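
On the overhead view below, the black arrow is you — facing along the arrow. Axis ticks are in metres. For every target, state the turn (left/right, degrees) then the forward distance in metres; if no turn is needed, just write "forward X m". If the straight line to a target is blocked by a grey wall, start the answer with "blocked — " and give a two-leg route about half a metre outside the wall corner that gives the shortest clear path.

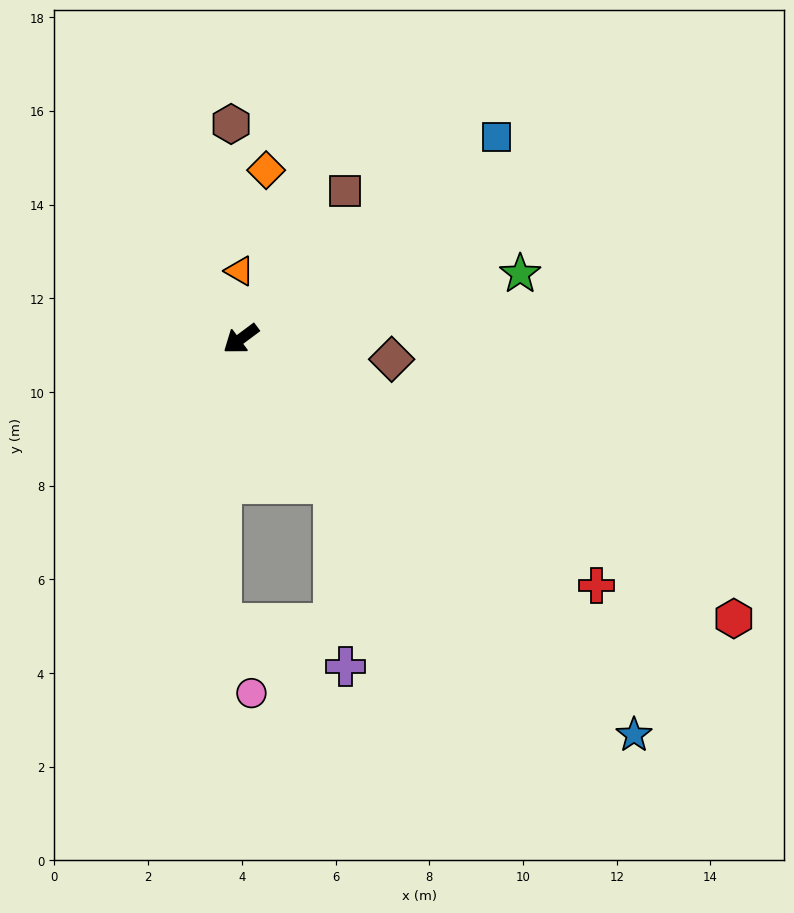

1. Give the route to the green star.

turn left 156°, forward 6.1 m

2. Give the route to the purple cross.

blocked — turn left 86°, forward 3.7 m, then turn right 29°, forward 3.9 m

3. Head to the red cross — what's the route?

turn left 109°, forward 9.2 m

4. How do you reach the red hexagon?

turn left 114°, forward 12.1 m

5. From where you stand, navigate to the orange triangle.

turn right 126°, forward 1.4 m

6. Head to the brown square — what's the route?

turn right 162°, forward 3.9 m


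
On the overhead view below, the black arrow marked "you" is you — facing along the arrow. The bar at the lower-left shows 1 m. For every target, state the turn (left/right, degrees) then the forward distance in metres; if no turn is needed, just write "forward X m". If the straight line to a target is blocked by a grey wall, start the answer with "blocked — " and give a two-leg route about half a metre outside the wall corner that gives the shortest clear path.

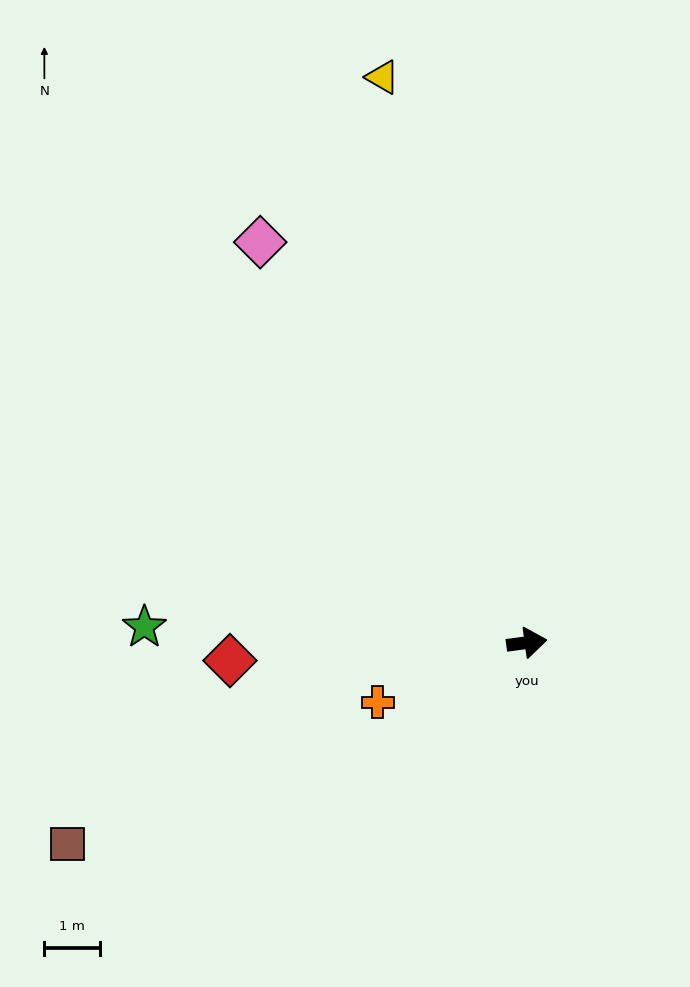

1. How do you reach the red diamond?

turn left 176°, forward 5.3 m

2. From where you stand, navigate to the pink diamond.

turn left 116°, forward 8.6 m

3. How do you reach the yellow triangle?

turn left 97°, forward 10.4 m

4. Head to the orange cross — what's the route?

turn right 166°, forward 2.9 m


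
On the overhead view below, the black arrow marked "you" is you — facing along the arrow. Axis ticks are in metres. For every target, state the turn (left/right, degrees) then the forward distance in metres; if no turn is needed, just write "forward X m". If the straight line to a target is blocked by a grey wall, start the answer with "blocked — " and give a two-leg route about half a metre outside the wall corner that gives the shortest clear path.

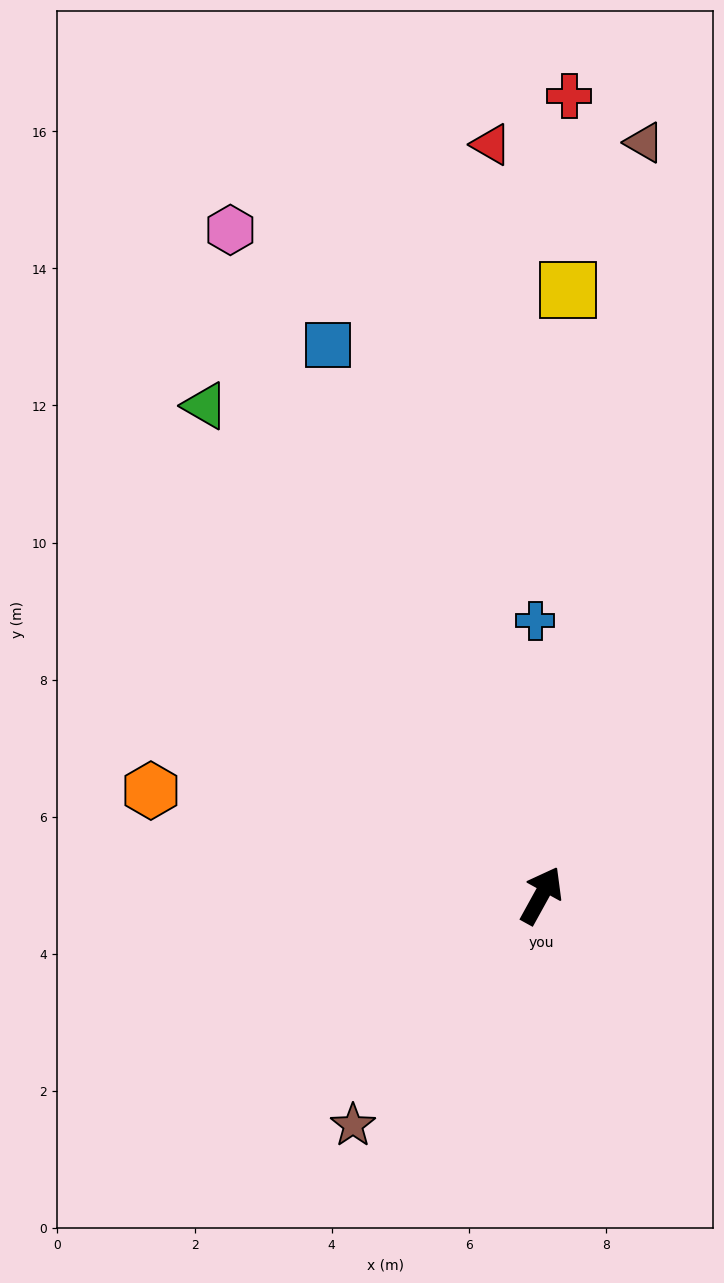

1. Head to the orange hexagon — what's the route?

turn left 104°, forward 5.9 m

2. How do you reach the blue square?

turn left 50°, forward 8.6 m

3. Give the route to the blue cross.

turn left 30°, forward 4.0 m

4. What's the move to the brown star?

turn left 170°, forward 4.3 m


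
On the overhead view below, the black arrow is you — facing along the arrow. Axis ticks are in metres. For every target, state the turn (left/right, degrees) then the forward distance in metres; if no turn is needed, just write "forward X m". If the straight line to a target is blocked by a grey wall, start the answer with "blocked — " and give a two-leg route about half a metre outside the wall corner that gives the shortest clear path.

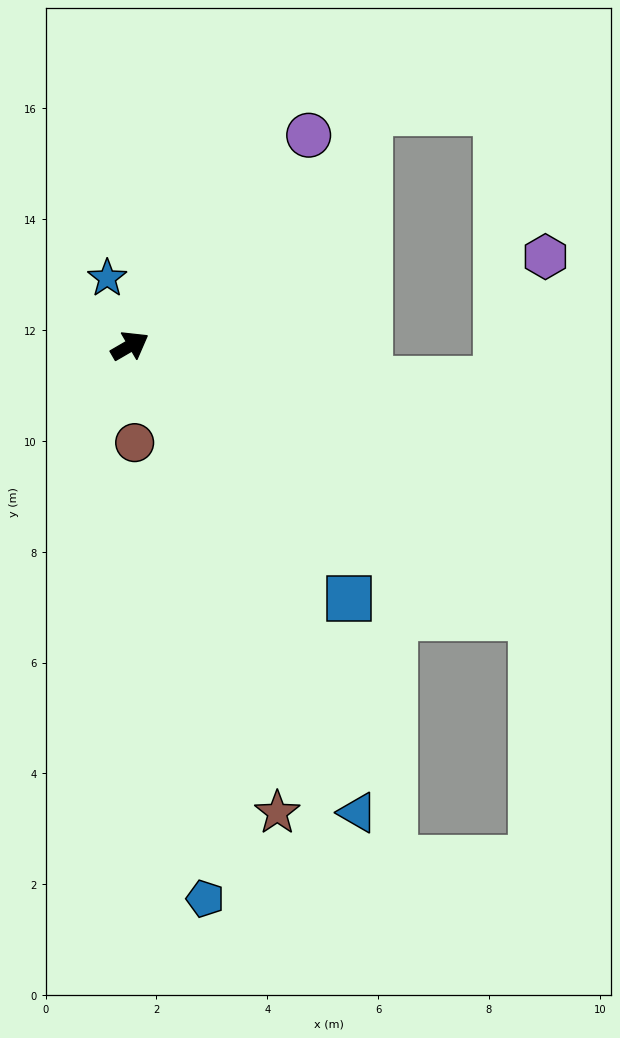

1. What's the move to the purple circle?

turn left 20°, forward 5.0 m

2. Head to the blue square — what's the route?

turn right 79°, forward 6.0 m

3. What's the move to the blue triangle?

turn right 94°, forward 9.4 m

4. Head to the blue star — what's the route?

turn left 78°, forward 1.3 m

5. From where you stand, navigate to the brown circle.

turn right 117°, forward 1.7 m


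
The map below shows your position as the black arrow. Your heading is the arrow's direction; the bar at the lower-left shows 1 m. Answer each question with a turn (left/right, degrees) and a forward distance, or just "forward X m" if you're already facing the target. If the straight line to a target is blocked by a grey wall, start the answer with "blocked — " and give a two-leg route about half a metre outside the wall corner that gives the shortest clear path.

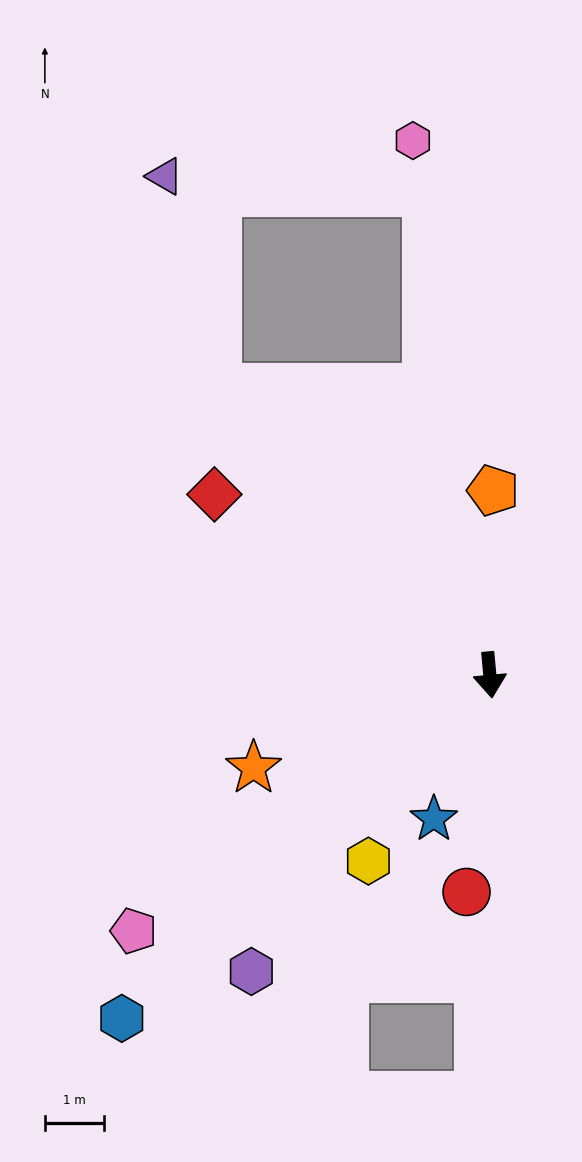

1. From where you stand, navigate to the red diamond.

turn right 129°, forward 5.6 m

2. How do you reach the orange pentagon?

turn left 174°, forward 3.1 m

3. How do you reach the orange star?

turn right 74°, forward 4.3 m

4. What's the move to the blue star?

turn right 27°, forward 2.6 m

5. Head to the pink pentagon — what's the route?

turn right 60°, forward 7.4 m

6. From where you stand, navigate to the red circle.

turn right 11°, forward 3.7 m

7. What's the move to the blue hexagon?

turn right 52°, forward 8.5 m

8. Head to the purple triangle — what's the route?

blocked — turn right 142°, forward 6.7 m, then turn right 30°, forward 3.7 m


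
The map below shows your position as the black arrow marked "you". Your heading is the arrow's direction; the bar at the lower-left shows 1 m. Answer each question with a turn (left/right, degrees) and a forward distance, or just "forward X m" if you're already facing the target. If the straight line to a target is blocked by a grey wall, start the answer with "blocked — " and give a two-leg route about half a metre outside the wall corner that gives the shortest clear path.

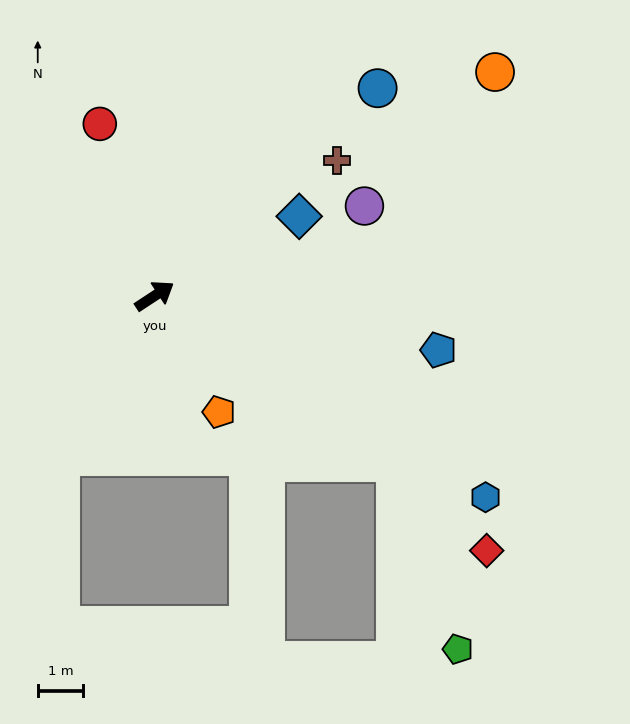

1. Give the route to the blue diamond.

turn right 4°, forward 3.6 m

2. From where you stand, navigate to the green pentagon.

blocked — turn right 68°, forward 6.5 m, then turn right 37°, forward 4.3 m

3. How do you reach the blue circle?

turn left 10°, forward 6.7 m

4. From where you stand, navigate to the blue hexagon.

turn right 65°, forward 8.6 m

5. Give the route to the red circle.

turn left 74°, forward 4.0 m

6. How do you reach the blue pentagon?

turn right 44°, forward 6.4 m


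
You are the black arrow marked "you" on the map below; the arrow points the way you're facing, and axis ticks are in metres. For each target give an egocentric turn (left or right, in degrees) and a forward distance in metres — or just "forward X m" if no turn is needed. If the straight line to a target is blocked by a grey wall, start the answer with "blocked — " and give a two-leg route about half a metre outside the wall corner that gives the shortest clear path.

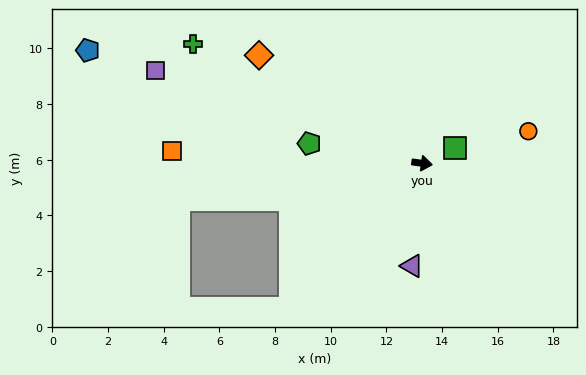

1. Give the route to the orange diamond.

turn left 154°, forward 7.0 m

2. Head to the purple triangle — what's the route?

turn right 88°, forward 3.7 m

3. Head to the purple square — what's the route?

turn left 169°, forward 10.1 m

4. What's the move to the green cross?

turn left 160°, forward 9.3 m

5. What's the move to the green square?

turn left 33°, forward 1.3 m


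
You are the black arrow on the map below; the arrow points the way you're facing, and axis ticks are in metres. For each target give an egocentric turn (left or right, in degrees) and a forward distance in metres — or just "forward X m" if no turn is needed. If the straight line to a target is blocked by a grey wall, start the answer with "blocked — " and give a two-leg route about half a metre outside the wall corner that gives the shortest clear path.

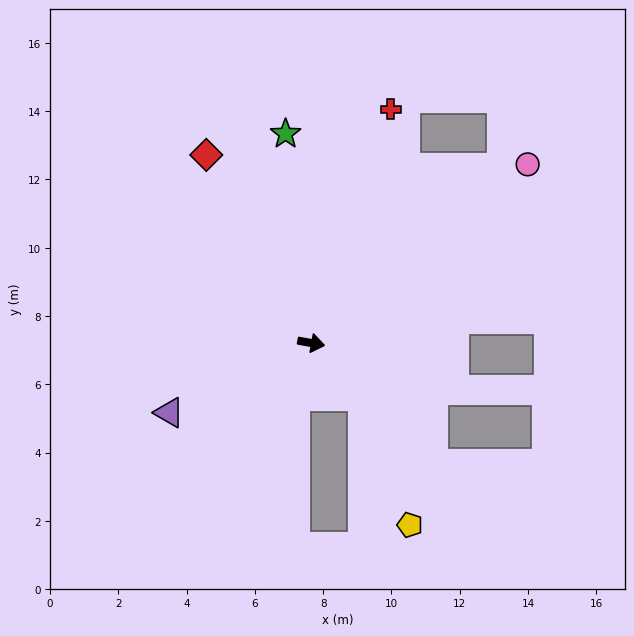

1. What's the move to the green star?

turn left 107°, forward 6.2 m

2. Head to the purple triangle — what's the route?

turn right 144°, forward 4.6 m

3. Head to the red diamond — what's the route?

turn left 129°, forward 6.3 m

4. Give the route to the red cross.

turn left 82°, forward 7.2 m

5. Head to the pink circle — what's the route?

turn left 50°, forward 8.2 m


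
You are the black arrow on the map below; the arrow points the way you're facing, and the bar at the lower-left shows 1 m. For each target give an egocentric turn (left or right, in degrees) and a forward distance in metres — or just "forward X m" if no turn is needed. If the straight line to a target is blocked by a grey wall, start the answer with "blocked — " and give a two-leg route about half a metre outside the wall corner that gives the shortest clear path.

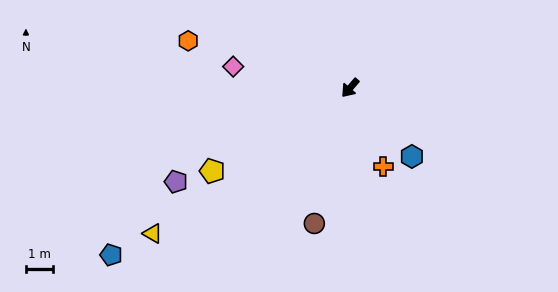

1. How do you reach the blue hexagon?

turn left 83°, forward 3.4 m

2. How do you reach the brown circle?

turn left 26°, forward 5.1 m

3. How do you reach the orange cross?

turn left 64°, forward 3.1 m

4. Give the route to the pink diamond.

turn right 59°, forward 4.3 m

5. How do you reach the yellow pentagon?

turn right 18°, forward 5.9 m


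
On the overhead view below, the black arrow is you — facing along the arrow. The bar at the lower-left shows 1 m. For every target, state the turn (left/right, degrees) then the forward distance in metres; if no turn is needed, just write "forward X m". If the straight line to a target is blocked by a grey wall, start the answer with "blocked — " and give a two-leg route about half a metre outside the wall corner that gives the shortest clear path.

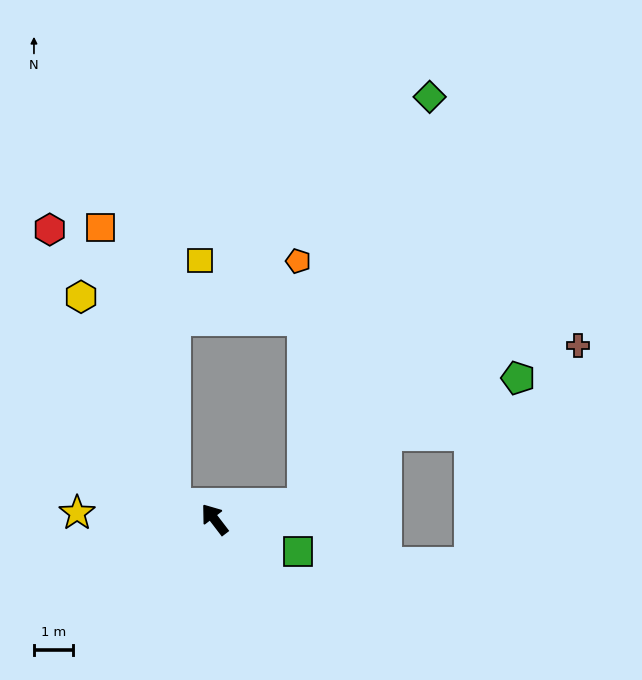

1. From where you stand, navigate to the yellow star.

turn left 50°, forward 3.5 m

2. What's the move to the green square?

turn right 149°, forward 2.3 m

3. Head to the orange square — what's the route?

blocked — turn left 32°, forward 1.1 m, then turn right 54°, forward 7.3 m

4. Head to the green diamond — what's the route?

blocked — turn right 118°, forward 2.3 m, then turn left 63°, forward 10.8 m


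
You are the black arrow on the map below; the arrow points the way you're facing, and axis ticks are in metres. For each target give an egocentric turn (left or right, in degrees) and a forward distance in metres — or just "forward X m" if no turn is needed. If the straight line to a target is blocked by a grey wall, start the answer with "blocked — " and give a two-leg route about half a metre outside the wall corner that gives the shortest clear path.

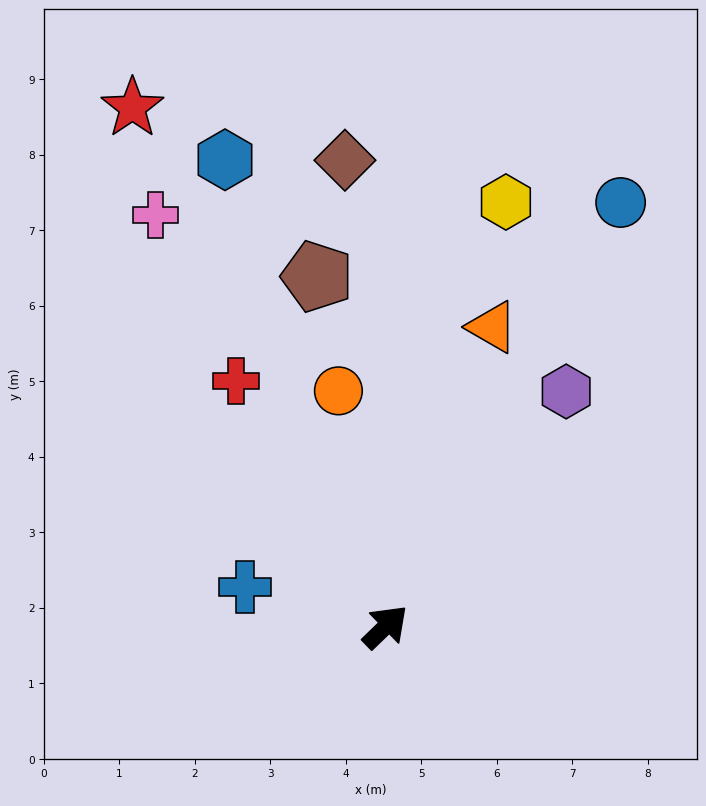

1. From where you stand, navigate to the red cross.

turn left 77°, forward 3.8 m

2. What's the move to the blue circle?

turn left 17°, forward 6.4 m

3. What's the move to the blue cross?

turn left 120°, forward 1.9 m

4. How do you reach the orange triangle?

turn left 26°, forward 4.2 m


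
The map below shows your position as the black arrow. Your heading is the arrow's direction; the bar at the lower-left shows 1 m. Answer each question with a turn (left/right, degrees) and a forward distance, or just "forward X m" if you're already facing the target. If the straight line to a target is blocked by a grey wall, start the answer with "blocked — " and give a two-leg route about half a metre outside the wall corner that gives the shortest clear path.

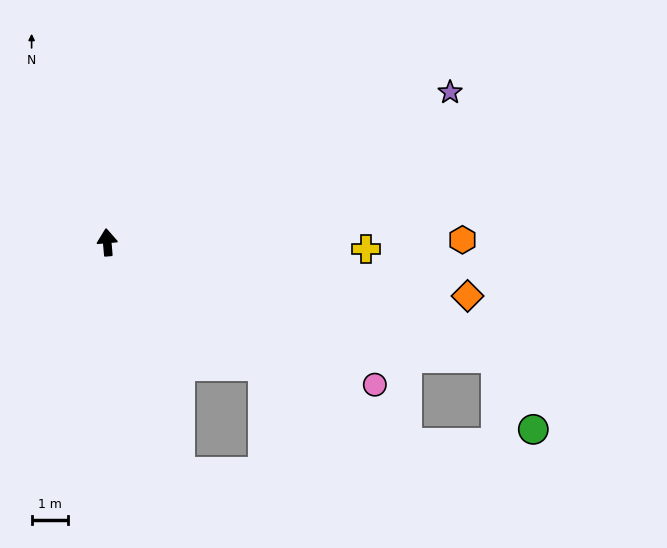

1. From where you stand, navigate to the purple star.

turn right 71°, forward 10.4 m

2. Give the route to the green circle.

blocked — turn right 111°, forward 11.2 m, then turn right 47°, forward 2.2 m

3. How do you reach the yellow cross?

turn right 96°, forward 7.2 m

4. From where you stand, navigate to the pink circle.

turn right 123°, forward 8.4 m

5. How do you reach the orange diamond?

turn right 103°, forward 10.1 m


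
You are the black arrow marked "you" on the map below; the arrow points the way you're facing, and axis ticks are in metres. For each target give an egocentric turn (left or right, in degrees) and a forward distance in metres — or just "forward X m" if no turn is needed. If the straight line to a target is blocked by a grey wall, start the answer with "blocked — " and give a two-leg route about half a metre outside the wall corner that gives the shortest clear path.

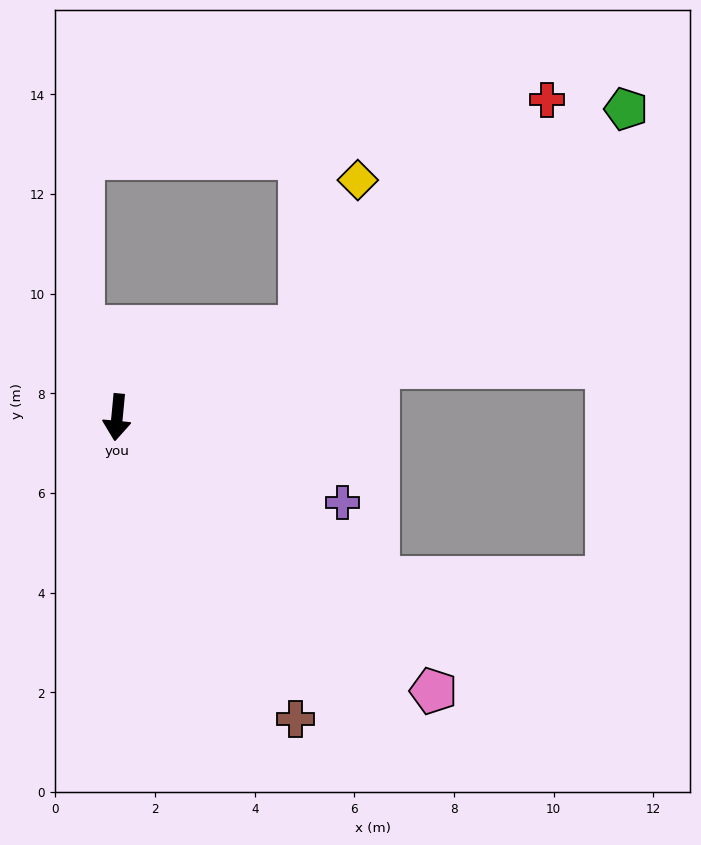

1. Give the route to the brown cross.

turn left 36°, forward 7.0 m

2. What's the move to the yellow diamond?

blocked — turn left 122°, forward 4.1 m, then turn left 42°, forward 3.2 m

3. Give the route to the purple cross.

turn left 75°, forward 4.8 m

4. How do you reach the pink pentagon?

turn left 55°, forward 8.4 m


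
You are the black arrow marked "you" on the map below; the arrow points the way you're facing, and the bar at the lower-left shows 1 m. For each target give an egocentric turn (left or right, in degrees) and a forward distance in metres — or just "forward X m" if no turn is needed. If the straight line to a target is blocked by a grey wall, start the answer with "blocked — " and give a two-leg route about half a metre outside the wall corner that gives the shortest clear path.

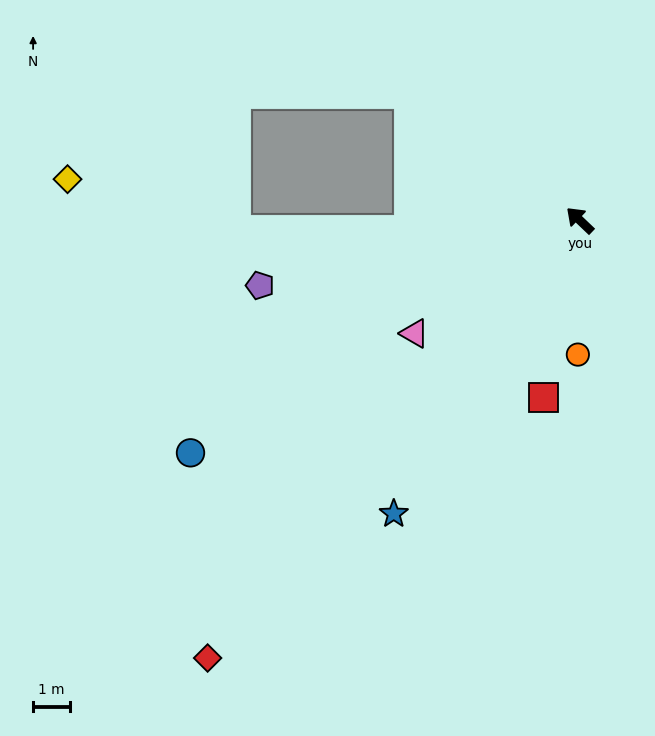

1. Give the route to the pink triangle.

turn left 78°, forward 5.4 m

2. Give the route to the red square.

turn left 122°, forward 4.9 m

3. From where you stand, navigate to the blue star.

turn left 101°, forward 9.4 m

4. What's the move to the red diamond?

turn left 93°, forward 15.6 m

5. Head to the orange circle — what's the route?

turn left 133°, forward 3.6 m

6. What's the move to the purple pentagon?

turn left 55°, forward 8.8 m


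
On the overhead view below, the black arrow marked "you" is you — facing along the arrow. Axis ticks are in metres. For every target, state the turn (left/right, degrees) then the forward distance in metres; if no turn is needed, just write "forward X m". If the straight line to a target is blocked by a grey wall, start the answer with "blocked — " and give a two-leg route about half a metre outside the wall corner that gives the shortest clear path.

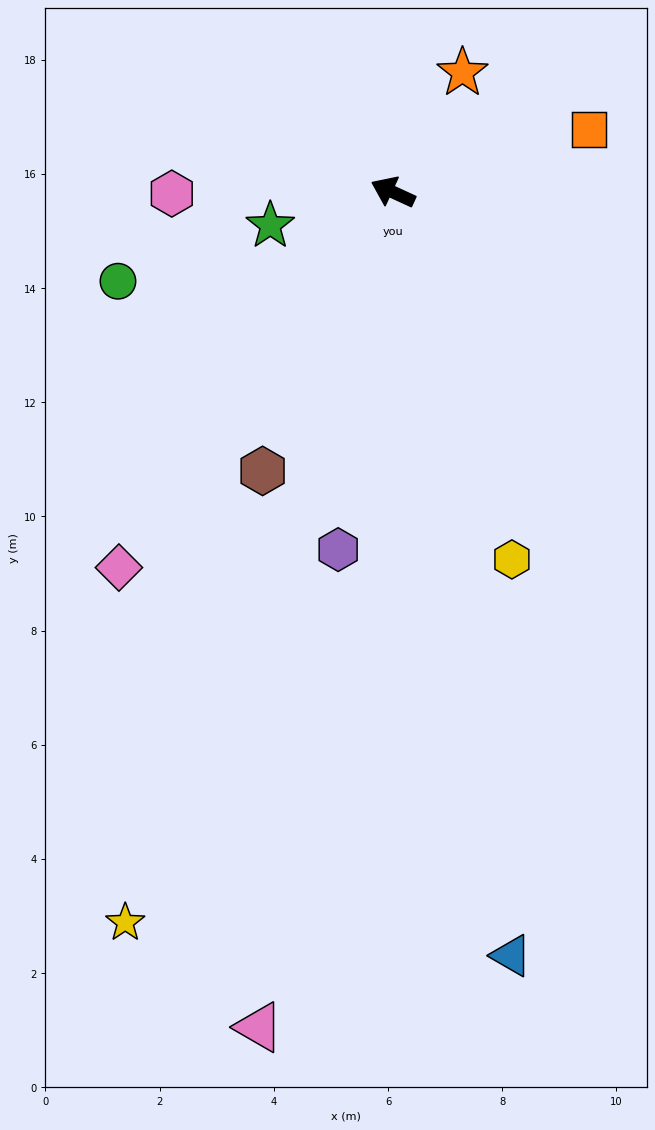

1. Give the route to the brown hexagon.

turn left 90°, forward 5.4 m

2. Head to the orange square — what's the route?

turn right 138°, forward 3.6 m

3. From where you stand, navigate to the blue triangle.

turn left 124°, forward 13.5 m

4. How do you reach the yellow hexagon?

turn left 133°, forward 6.8 m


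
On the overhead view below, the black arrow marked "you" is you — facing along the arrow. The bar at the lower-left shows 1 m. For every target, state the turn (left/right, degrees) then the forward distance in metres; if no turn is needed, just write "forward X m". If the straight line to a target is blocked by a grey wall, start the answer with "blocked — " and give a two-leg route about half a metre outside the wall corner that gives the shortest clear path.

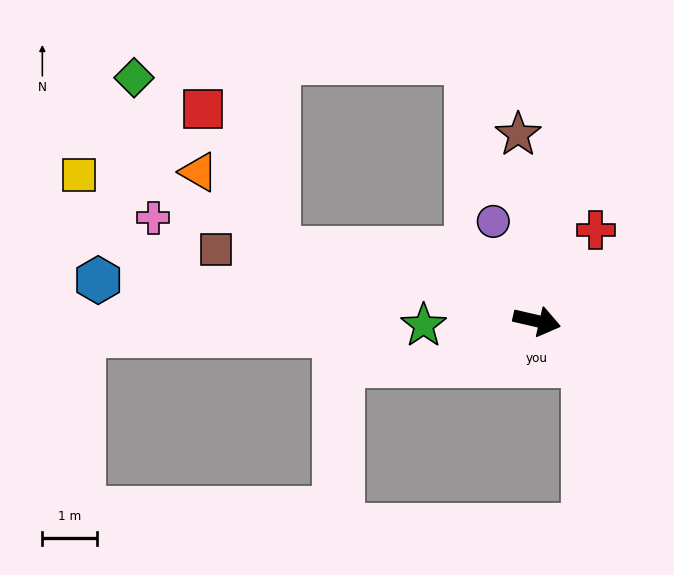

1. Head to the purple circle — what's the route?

turn left 127°, forward 2.0 m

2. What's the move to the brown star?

turn left 109°, forward 3.4 m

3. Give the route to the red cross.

turn left 70°, forward 2.0 m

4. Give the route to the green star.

turn right 165°, forward 2.1 m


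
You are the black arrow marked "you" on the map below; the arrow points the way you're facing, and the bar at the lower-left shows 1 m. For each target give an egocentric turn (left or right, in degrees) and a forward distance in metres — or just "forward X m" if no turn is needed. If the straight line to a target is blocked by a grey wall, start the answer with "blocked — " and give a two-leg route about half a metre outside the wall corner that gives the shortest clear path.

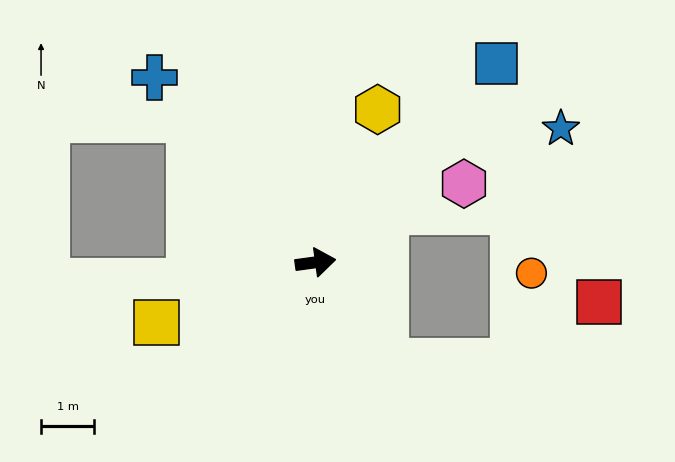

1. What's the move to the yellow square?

turn right 167°, forward 3.2 m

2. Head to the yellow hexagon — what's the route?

turn left 60°, forward 3.1 m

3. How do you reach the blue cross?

turn left 123°, forward 4.6 m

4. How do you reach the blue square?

turn left 40°, forward 5.1 m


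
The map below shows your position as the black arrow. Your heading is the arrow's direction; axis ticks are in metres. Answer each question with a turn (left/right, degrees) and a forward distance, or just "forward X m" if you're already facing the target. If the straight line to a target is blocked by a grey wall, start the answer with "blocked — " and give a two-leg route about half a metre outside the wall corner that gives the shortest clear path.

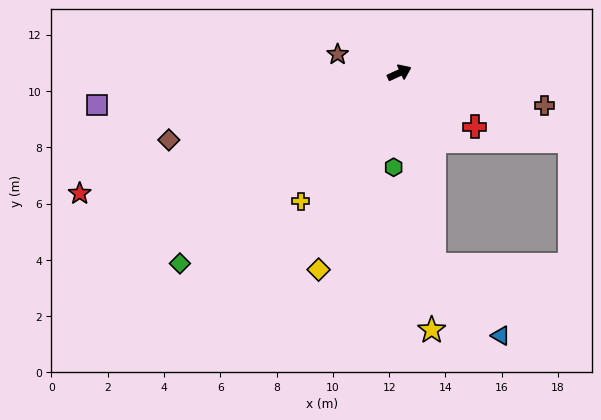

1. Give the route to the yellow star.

turn right 107°, forward 9.2 m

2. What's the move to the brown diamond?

turn left 172°, forward 8.5 m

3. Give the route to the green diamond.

turn right 164°, forward 10.3 m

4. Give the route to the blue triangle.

blocked — turn right 104°, forward 6.9 m, then turn left 33°, forward 3.4 m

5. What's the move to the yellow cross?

turn right 152°, forward 5.7 m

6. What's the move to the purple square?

turn left 162°, forward 10.8 m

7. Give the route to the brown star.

turn left 139°, forward 2.3 m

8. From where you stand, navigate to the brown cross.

turn right 37°, forward 5.3 m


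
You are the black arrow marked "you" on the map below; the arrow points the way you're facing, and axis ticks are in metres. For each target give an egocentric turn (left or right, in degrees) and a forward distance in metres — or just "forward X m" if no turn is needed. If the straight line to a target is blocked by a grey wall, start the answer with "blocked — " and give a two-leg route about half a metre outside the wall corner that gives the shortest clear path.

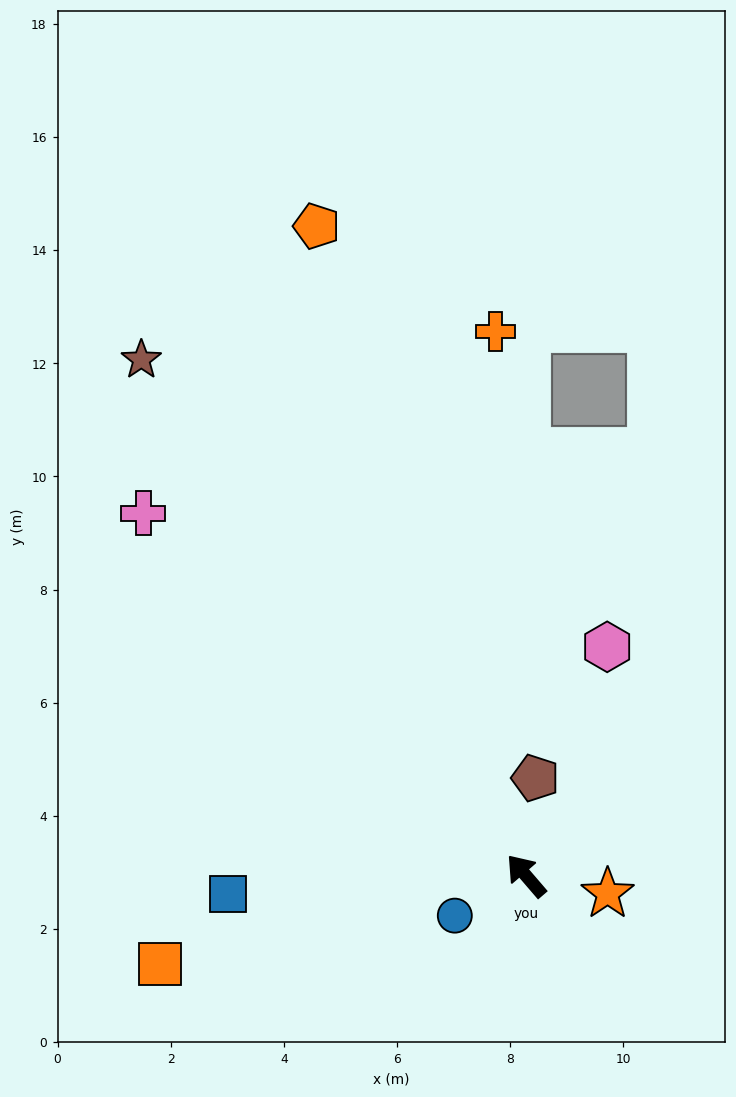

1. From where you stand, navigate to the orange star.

turn right 143°, forward 1.5 m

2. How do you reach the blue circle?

turn left 79°, forward 1.4 m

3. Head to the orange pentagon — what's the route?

turn right 23°, forward 12.1 m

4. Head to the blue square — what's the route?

turn left 53°, forward 5.3 m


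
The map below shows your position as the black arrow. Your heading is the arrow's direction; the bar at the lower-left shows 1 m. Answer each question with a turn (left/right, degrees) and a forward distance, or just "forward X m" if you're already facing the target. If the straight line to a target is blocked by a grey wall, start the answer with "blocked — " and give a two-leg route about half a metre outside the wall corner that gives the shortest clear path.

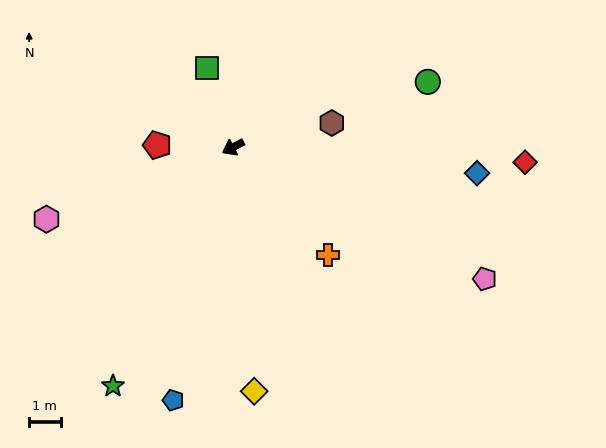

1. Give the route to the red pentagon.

turn right 29°, forward 2.4 m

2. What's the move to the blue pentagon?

turn left 49°, forward 8.3 m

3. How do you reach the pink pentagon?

turn left 125°, forward 9.0 m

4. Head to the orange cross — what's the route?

turn left 104°, forward 4.6 m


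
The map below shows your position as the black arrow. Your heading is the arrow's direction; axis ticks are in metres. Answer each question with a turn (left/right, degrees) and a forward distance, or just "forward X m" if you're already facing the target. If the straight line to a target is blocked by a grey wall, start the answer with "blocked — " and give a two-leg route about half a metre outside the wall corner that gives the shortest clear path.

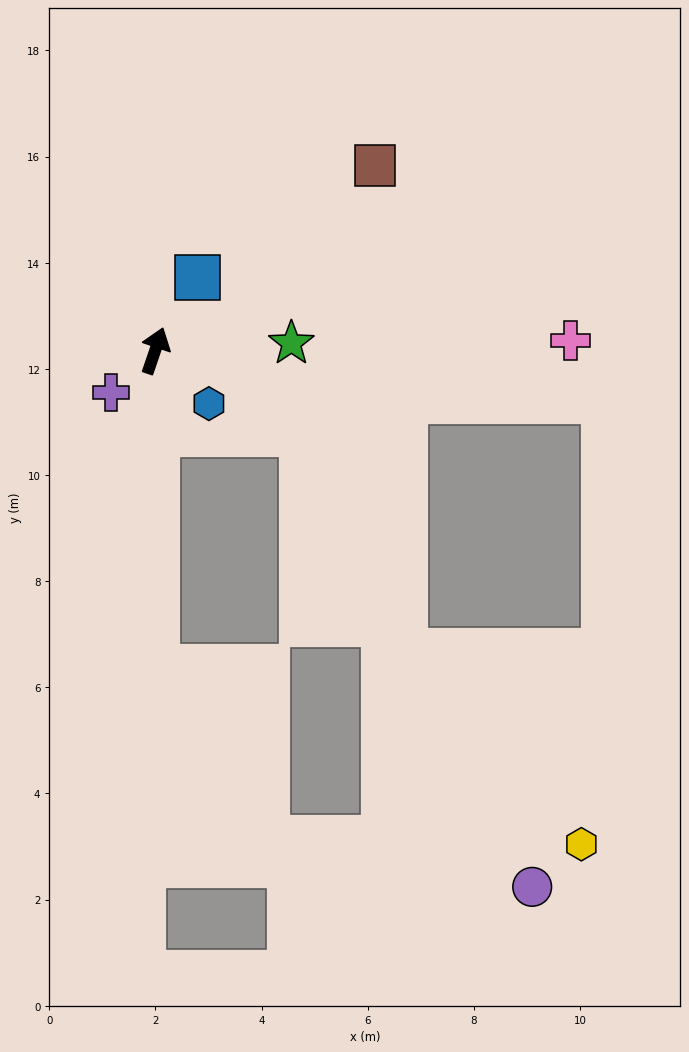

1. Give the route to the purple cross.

turn left 152°, forward 1.1 m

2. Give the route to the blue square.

turn right 11°, forward 1.6 m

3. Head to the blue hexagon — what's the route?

turn right 116°, forward 1.4 m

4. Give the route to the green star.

turn right 68°, forward 2.6 m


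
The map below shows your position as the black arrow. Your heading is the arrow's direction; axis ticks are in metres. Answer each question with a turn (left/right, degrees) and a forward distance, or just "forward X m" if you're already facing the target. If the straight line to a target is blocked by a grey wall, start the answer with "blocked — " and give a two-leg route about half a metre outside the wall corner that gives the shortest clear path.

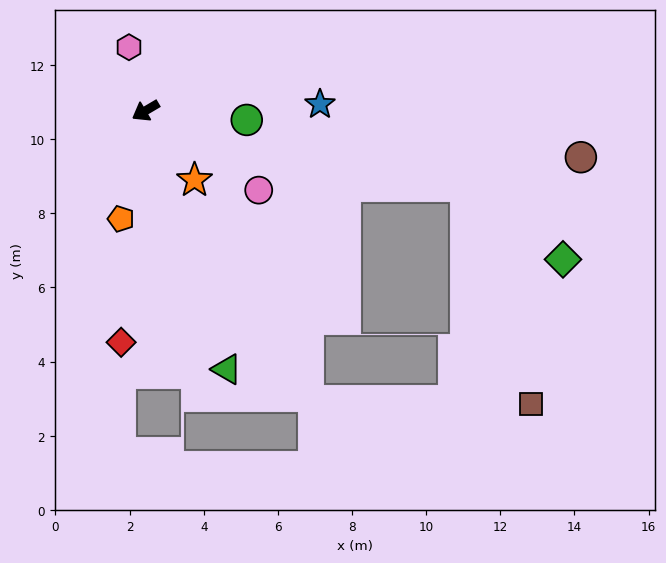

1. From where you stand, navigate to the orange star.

turn left 95°, forward 2.3 m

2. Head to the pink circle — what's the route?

turn left 114°, forward 3.7 m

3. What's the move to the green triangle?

turn left 77°, forward 7.3 m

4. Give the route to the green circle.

turn left 144°, forward 2.7 m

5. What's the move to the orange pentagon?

turn left 47°, forward 3.0 m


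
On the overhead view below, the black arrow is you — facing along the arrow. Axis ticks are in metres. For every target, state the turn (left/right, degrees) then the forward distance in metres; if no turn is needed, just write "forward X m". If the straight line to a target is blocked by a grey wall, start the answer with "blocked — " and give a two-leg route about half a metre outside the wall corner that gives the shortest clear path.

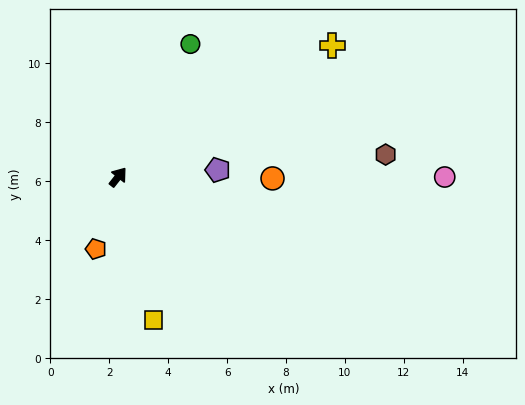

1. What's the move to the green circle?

turn left 10°, forward 5.1 m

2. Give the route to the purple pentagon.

turn right 48°, forward 3.4 m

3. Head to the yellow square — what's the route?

turn right 128°, forward 5.0 m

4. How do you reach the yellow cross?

turn right 20°, forward 8.5 m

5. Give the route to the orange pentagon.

turn right 159°, forward 2.6 m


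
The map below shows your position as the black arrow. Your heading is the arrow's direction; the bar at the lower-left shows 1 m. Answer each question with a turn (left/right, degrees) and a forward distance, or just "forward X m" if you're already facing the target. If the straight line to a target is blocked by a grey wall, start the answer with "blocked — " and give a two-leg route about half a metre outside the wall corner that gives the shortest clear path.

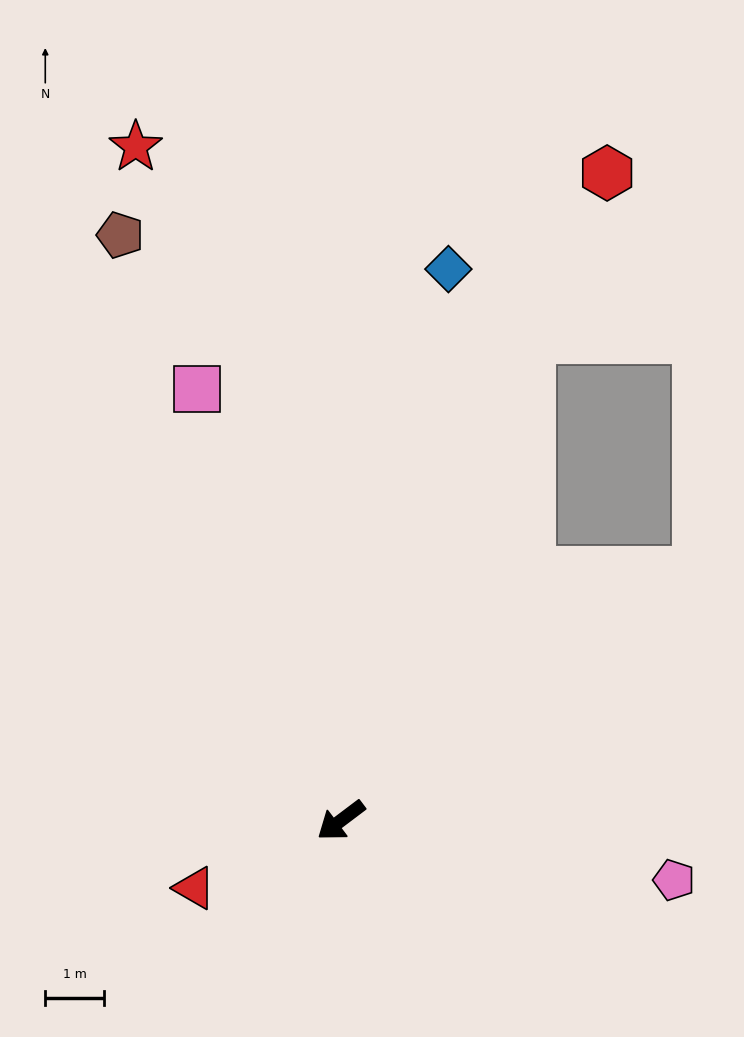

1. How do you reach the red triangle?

turn right 12°, forward 2.7 m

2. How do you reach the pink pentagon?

turn left 133°, forward 5.7 m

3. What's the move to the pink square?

turn right 109°, forward 7.7 m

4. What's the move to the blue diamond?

turn right 138°, forward 9.5 m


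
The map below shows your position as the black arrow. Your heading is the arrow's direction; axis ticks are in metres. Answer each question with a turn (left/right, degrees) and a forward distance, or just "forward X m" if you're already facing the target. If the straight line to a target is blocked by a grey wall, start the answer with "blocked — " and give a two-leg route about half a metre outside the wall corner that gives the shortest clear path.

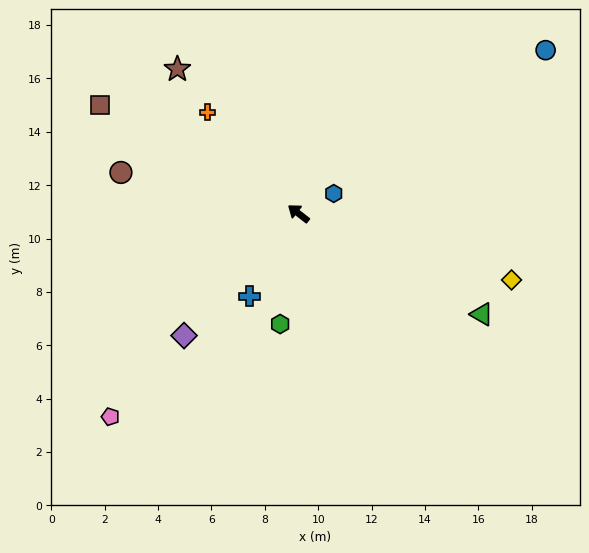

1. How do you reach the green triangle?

turn right 171°, forward 7.8 m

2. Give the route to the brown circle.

turn left 25°, forward 6.8 m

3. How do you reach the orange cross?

turn right 10°, forward 5.1 m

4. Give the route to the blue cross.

turn left 97°, forward 3.6 m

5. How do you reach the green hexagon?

turn left 119°, forward 4.2 m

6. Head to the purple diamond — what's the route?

turn left 85°, forward 6.3 m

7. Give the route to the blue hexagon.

turn right 113°, forward 1.5 m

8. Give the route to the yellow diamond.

turn right 159°, forward 8.4 m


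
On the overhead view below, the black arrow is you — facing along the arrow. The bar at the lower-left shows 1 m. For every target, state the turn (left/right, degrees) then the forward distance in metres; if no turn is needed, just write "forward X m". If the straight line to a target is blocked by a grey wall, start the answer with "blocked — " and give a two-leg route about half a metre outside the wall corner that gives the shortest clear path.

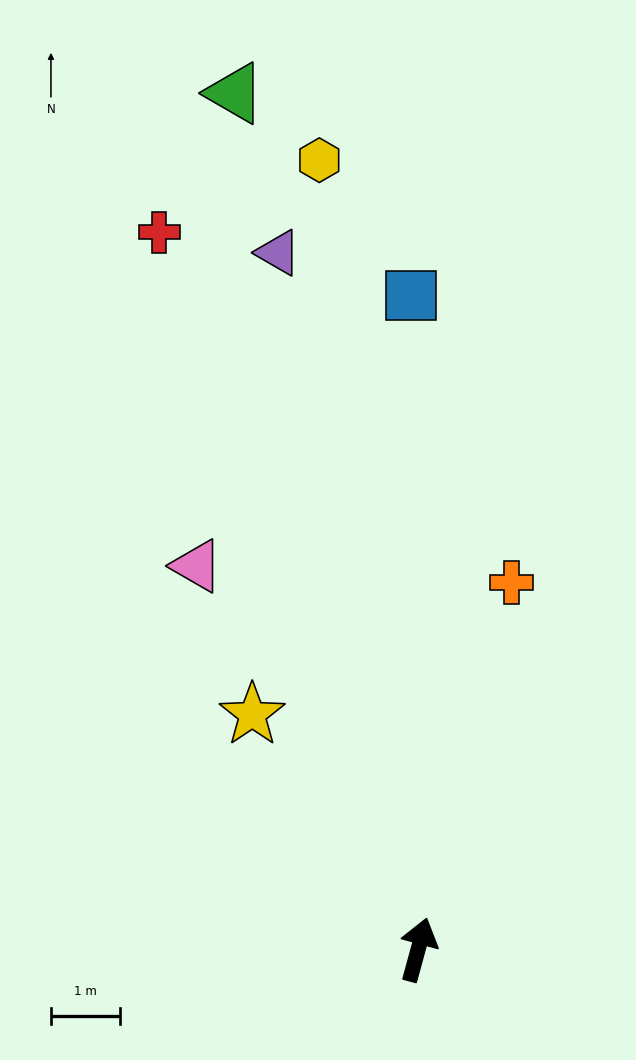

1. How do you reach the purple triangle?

turn left 27°, forward 10.3 m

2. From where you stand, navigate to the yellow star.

turn left 50°, forward 4.2 m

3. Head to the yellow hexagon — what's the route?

turn left 22°, forward 11.5 m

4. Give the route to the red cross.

turn left 35°, forward 11.0 m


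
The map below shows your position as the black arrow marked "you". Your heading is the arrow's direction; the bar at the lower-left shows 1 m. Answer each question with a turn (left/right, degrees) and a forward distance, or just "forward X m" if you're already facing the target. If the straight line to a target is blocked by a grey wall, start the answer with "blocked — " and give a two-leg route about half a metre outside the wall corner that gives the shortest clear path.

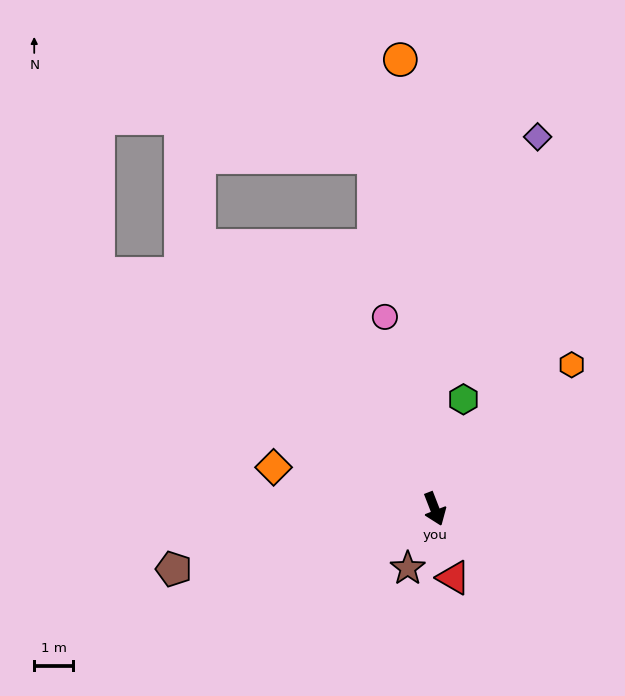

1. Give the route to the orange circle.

turn left 163°, forward 11.5 m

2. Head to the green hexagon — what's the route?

turn left 144°, forward 2.9 m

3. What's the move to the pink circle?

turn left 173°, forward 5.1 m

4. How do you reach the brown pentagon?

turn right 98°, forward 6.8 m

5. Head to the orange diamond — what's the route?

turn right 126°, forward 4.3 m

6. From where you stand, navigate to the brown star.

turn right 46°, forward 1.7 m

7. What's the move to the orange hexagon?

turn left 115°, forward 5.1 m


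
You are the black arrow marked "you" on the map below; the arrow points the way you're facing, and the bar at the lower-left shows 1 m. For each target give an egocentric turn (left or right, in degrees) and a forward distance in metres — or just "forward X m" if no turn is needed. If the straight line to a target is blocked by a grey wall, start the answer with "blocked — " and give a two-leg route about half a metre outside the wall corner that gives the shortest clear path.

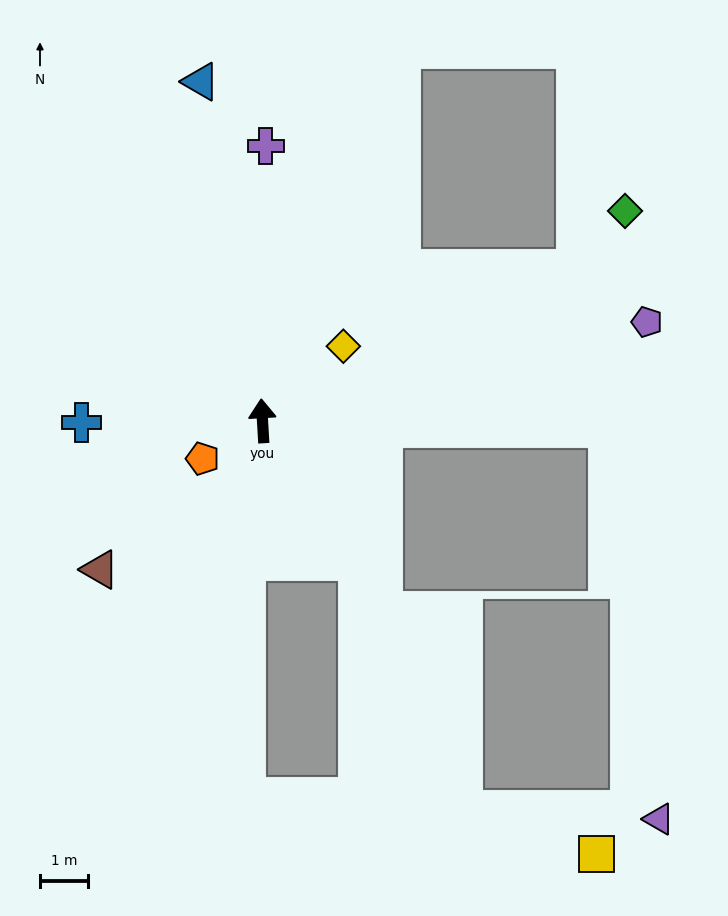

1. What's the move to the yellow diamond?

turn right 51°, forward 2.3 m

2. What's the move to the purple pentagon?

turn right 79°, forward 8.2 m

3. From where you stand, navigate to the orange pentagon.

turn left 119°, forward 1.5 m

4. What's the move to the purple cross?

turn right 4°, forward 5.7 m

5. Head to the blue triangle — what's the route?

turn left 7°, forward 7.1 m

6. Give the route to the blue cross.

turn left 87°, forward 3.7 m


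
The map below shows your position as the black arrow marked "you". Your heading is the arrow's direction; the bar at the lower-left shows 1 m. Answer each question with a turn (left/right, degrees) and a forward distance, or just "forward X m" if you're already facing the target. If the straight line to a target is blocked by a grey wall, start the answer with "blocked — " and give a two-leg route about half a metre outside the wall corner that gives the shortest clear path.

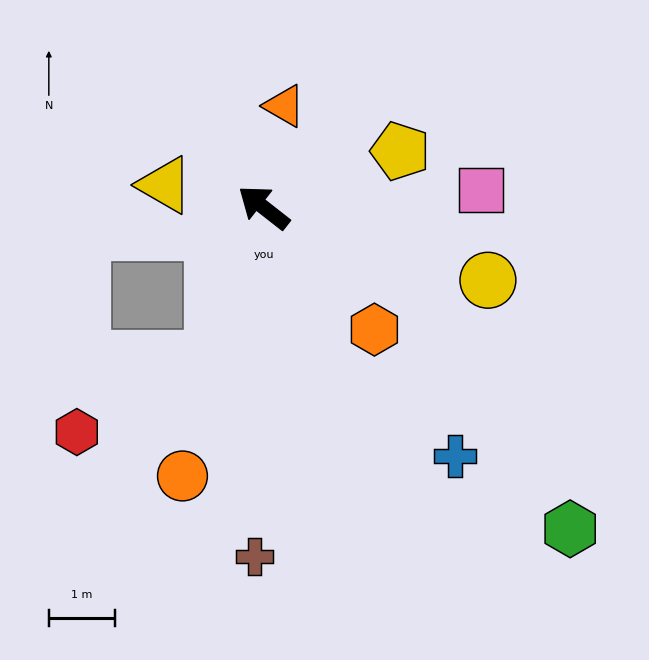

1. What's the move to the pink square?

turn right 137°, forward 3.3 m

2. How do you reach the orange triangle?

turn right 63°, forward 1.6 m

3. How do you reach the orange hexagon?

turn left 170°, forward 2.5 m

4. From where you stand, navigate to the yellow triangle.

turn left 25°, forward 1.5 m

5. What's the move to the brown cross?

turn left 127°, forward 5.2 m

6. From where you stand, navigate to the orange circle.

turn left 111°, forward 4.2 m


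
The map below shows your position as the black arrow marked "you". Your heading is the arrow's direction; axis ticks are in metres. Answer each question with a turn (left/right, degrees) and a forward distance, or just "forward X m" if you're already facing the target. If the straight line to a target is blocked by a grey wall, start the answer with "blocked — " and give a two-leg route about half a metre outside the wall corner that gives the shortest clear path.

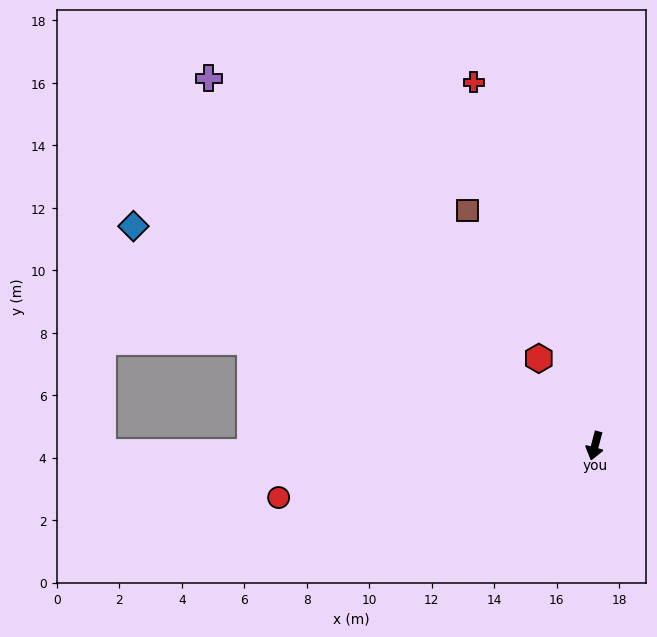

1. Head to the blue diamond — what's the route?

turn right 101°, forward 16.4 m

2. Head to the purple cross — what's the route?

turn right 119°, forward 17.1 m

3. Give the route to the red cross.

turn right 147°, forward 12.3 m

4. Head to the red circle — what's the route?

turn right 66°, forward 10.3 m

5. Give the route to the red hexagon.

turn right 133°, forward 3.3 m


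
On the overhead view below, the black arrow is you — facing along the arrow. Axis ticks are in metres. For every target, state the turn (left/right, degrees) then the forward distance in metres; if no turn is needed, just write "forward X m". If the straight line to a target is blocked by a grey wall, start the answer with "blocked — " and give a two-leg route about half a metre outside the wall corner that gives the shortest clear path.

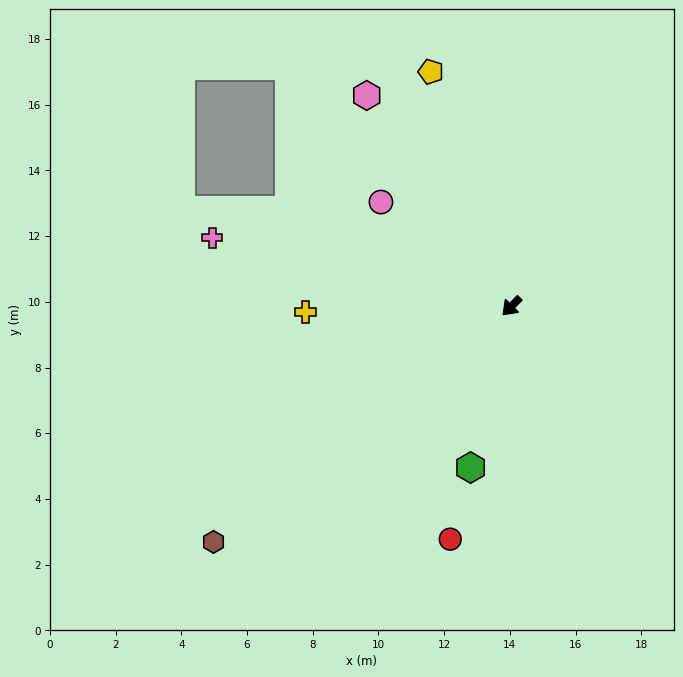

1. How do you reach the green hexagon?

turn left 30°, forward 5.1 m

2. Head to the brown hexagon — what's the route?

turn right 7°, forward 11.6 m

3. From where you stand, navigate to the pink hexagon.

turn right 101°, forward 7.8 m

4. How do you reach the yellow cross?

turn right 44°, forward 6.3 m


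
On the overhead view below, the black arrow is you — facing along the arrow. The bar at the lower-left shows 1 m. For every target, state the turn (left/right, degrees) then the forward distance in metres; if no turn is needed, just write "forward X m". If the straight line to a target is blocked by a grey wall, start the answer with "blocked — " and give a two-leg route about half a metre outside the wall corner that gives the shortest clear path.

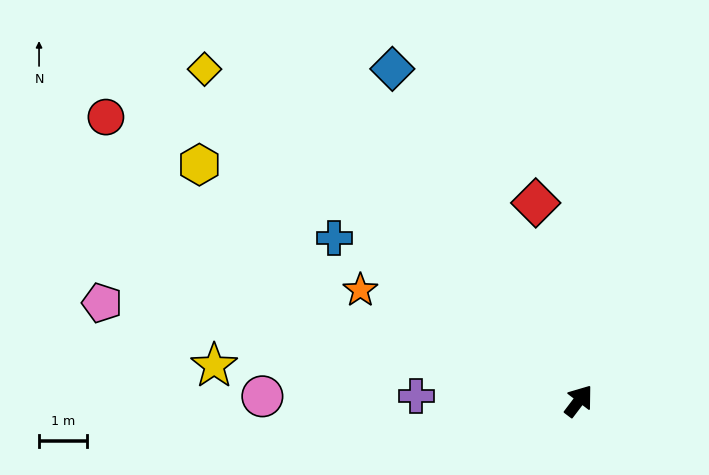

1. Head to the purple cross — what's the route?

turn left 126°, forward 3.4 m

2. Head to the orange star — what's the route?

turn left 100°, forward 5.1 m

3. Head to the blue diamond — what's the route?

turn left 67°, forward 7.9 m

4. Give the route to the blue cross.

turn left 94°, forward 6.1 m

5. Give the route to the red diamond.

turn left 49°, forward 4.2 m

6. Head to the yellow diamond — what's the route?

turn left 86°, forward 10.4 m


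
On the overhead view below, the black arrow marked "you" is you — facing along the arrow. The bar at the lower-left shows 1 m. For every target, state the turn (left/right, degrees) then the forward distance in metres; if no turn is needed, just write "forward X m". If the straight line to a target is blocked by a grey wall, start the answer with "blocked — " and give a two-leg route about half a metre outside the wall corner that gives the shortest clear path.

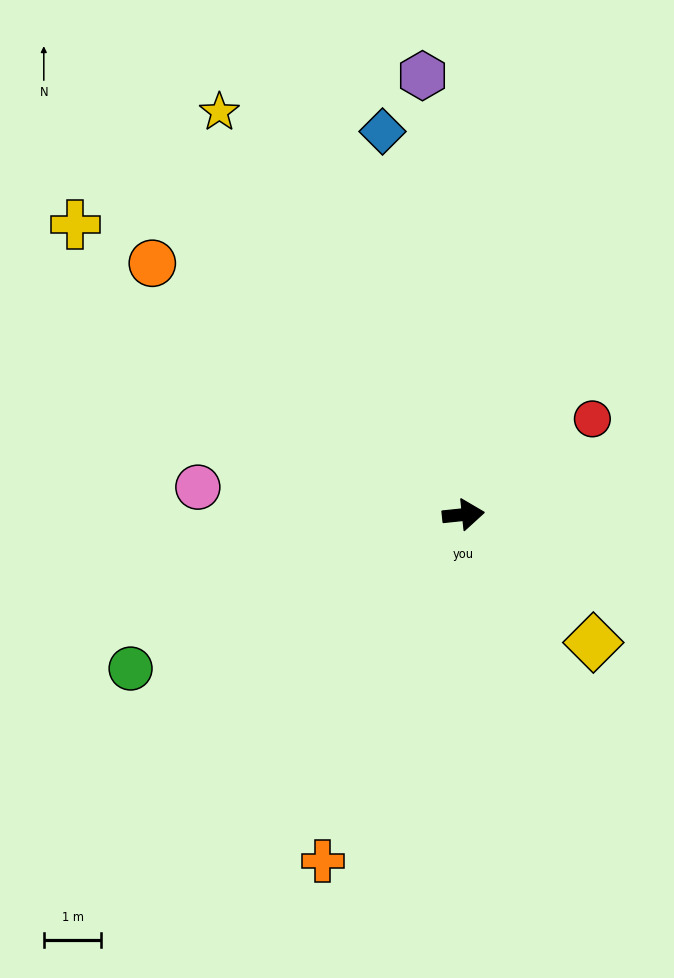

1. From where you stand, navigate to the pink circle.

turn left 168°, forward 4.6 m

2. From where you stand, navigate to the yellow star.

turn left 115°, forward 8.2 m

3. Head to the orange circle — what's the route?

turn left 135°, forward 6.9 m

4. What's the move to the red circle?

turn left 31°, forward 2.8 m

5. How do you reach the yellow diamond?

turn right 51°, forward 3.2 m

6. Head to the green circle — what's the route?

turn right 161°, forward 6.4 m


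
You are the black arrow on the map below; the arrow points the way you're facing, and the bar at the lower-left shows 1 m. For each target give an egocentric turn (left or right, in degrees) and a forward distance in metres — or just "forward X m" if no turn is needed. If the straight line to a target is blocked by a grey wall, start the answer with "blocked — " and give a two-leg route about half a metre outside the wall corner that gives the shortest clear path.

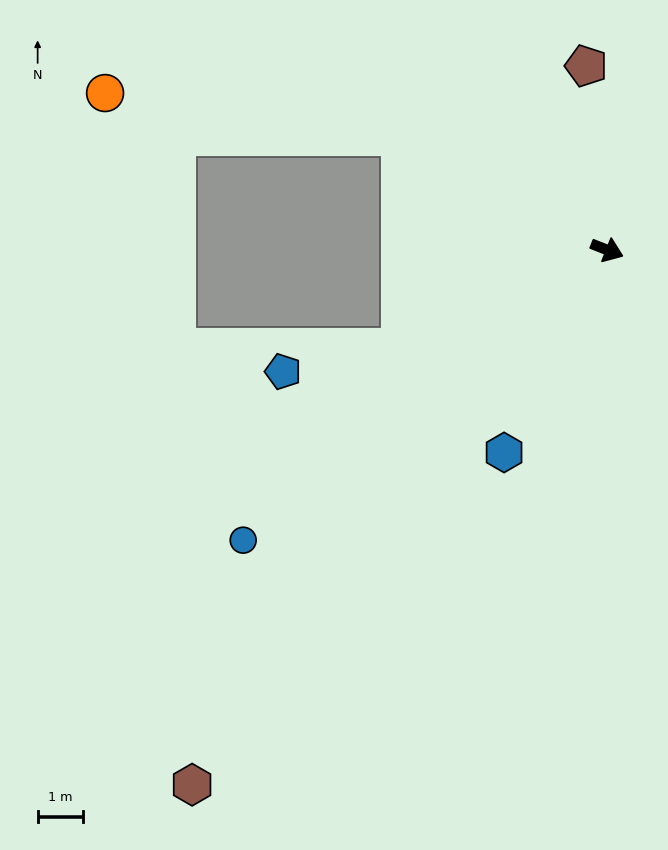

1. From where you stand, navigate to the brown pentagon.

turn left 118°, forward 4.0 m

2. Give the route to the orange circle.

blocked — turn left 173°, forward 5.2 m, then turn left 20°, forward 6.5 m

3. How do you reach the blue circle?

turn right 120°, forward 10.2 m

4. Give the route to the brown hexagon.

turn right 106°, forward 14.8 m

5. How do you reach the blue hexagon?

turn right 95°, forward 5.0 m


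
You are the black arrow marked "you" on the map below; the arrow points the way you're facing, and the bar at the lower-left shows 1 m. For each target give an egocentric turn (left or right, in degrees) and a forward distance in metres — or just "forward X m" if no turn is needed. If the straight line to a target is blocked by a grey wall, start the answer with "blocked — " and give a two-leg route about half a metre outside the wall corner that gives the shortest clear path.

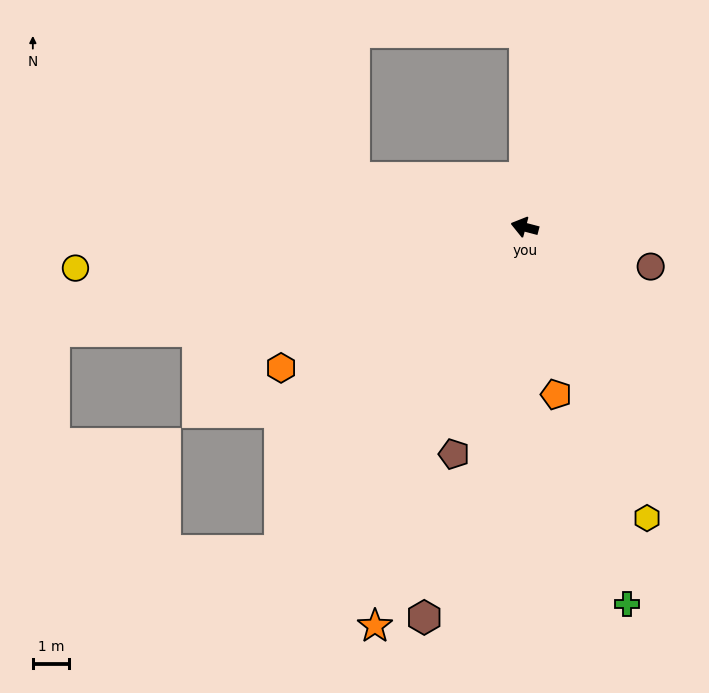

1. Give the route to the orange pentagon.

turn left 115°, forward 4.7 m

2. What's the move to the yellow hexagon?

turn left 128°, forward 8.6 m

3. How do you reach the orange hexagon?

turn left 45°, forward 7.7 m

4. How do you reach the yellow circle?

turn left 20°, forward 12.3 m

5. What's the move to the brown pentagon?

turn left 87°, forward 6.5 m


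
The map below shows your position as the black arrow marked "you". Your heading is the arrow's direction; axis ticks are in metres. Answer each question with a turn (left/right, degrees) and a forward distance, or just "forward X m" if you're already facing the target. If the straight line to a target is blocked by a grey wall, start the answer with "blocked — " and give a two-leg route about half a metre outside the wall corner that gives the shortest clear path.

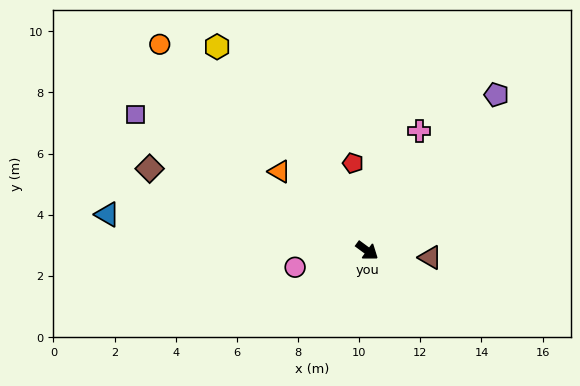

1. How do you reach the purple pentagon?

turn left 87°, forward 6.6 m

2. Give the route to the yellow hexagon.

turn left 163°, forward 8.3 m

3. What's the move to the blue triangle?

turn right 152°, forward 8.6 m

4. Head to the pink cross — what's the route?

turn left 103°, forward 4.3 m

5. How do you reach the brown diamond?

turn right 164°, forward 7.6 m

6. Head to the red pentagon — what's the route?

turn left 135°, forward 2.9 m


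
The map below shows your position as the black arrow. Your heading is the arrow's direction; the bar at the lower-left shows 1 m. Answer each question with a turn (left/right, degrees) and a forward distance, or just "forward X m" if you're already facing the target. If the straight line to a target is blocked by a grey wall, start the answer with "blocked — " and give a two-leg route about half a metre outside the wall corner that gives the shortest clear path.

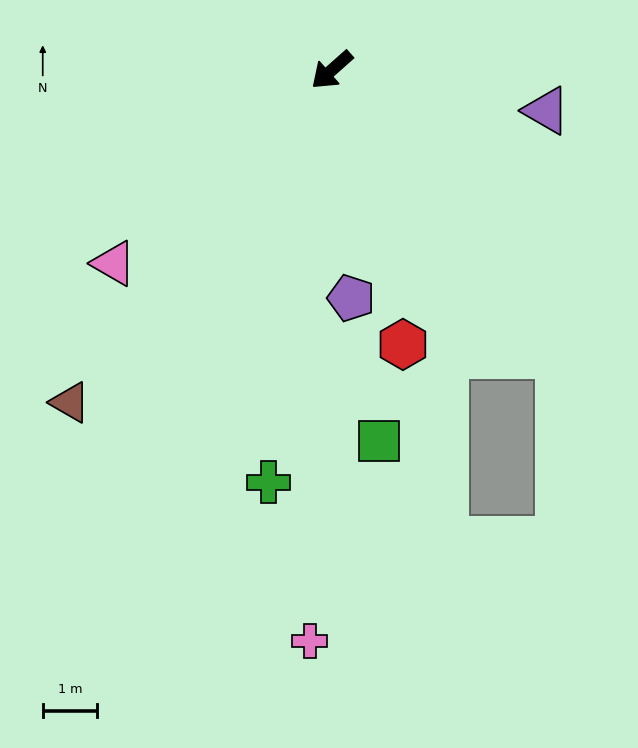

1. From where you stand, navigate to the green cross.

turn left 40°, forward 7.7 m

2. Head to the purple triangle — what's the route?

turn left 128°, forward 4.0 m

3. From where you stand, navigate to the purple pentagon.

turn left 53°, forward 4.2 m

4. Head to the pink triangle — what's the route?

forward 5.4 m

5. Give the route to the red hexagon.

turn left 63°, forward 5.2 m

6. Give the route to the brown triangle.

turn left 10°, forward 7.8 m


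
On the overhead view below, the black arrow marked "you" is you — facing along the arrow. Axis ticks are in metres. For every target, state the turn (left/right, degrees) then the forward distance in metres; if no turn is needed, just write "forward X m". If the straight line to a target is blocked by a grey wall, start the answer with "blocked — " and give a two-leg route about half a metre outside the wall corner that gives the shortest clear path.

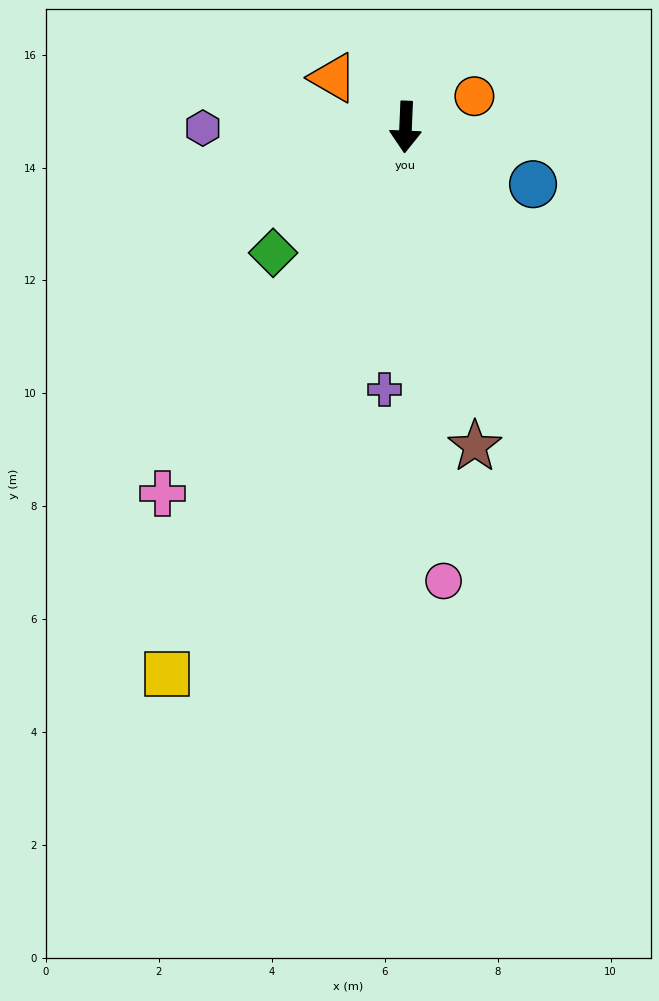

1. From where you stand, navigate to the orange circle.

turn left 117°, forward 1.3 m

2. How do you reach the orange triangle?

turn right 122°, forward 1.6 m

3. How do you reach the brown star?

turn left 15°, forward 5.8 m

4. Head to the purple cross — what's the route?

turn right 2°, forward 4.7 m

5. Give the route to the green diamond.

turn right 44°, forward 3.2 m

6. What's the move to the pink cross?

turn right 31°, forward 7.8 m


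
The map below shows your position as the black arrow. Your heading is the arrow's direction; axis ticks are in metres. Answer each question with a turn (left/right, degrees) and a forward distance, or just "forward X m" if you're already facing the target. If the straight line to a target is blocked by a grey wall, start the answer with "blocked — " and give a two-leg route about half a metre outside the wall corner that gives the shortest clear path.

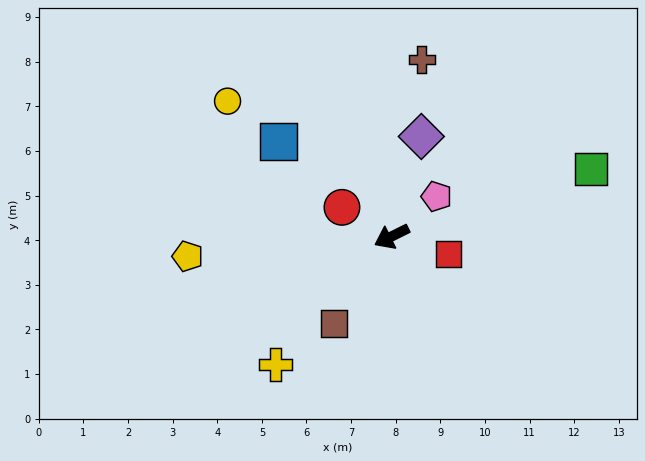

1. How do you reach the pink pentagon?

turn right 165°, forward 1.3 m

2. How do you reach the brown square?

turn left 30°, forward 2.3 m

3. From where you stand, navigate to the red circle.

turn right 57°, forward 1.3 m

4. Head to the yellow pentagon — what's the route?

turn right 21°, forward 4.6 m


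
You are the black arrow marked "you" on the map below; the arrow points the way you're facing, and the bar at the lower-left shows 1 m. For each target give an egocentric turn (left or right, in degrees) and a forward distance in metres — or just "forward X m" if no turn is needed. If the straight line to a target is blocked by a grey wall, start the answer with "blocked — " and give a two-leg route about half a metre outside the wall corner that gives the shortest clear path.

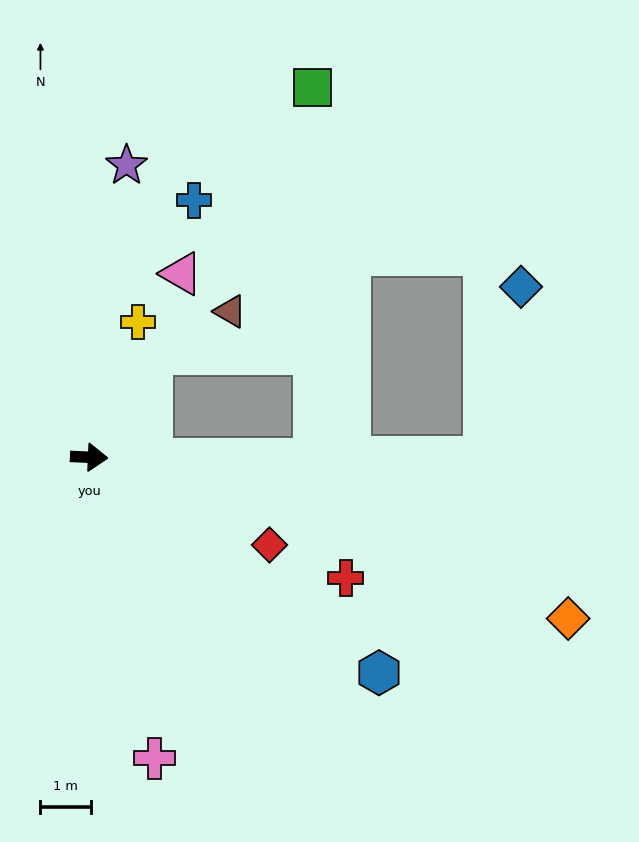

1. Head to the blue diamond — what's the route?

blocked — turn left 3°, forward 7.9 m, then turn left 77°, forward 3.5 m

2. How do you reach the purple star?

turn left 85°, forward 5.9 m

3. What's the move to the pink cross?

turn right 75°, forward 6.1 m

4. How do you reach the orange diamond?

turn right 16°, forward 10.1 m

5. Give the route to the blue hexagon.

turn right 34°, forward 7.2 m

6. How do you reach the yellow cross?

turn left 73°, forward 2.9 m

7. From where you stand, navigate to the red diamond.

turn right 23°, forward 4.0 m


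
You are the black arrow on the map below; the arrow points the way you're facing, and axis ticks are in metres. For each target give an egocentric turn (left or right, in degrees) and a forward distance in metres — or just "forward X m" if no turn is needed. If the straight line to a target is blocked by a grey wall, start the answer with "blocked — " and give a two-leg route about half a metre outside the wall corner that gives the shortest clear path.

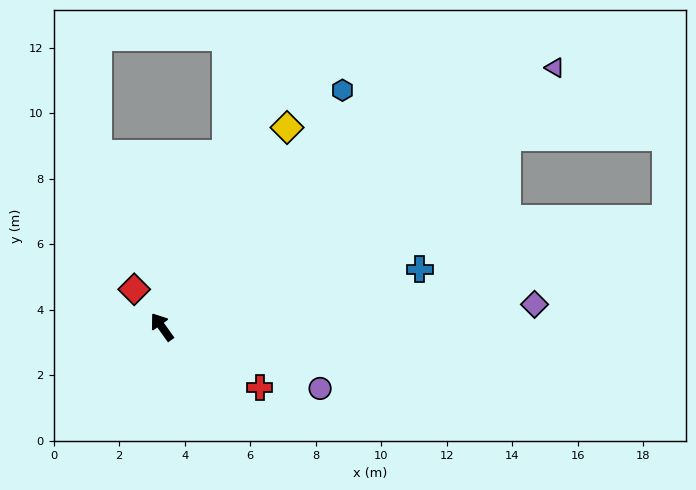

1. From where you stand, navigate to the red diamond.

forward 1.4 m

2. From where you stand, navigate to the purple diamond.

turn right 122°, forward 11.4 m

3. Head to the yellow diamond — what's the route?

turn right 68°, forward 7.2 m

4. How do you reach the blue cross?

turn right 113°, forward 8.1 m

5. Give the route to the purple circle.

turn right 147°, forward 5.2 m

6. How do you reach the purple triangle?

turn right 92°, forward 14.4 m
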